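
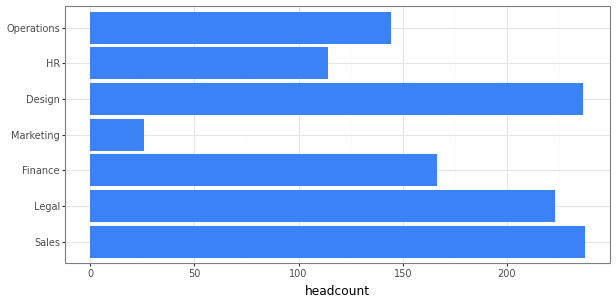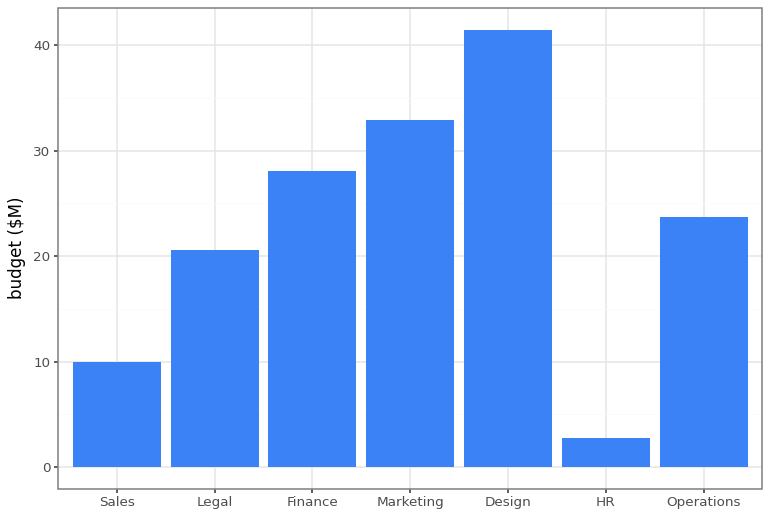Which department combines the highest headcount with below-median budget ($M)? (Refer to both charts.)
Chart 2 median budget ($M) ≈ 25; below-median departments: Sales, Legal, HR. Among those, Sales has the highest headcount (≈ 250).

Sales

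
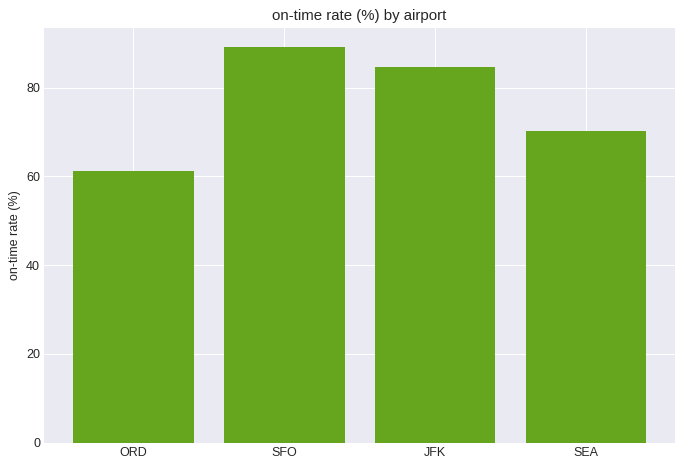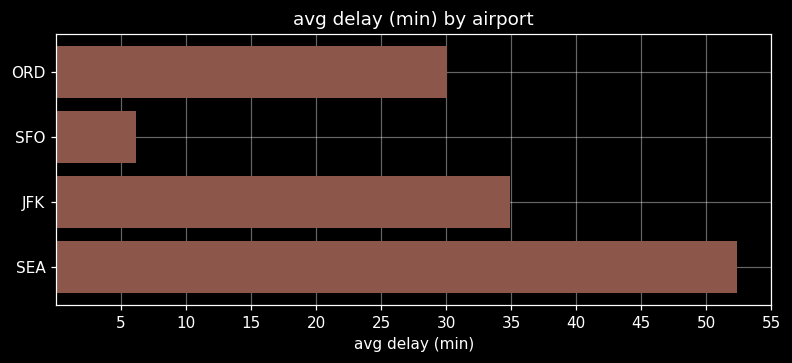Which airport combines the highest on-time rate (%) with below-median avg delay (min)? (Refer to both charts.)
Chart 2 median avg delay (min) ≈ 30; below-median airports: ORD, SFO. Among those, SFO has the highest on-time rate (%) (≈ 90).

SFO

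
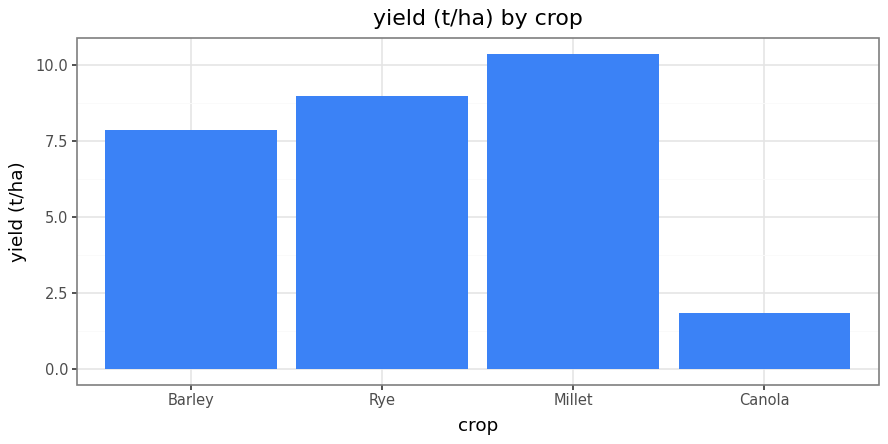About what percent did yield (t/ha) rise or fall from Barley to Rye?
Barley ≈ 8, Rye ≈ 9; (9 − 8) / 8 ≈ +12.5%.

≈ +12.5%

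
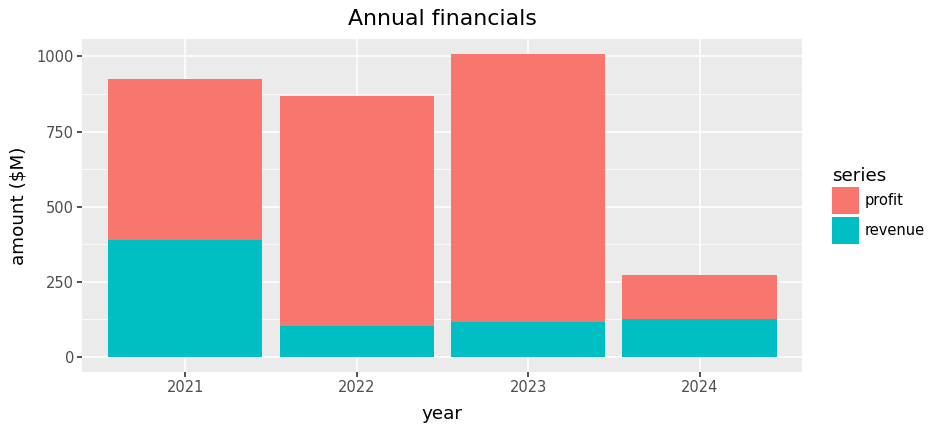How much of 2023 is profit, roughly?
≈ 900

profit top ≈ 1000, bottom ≈ 100; segment ≈ 900.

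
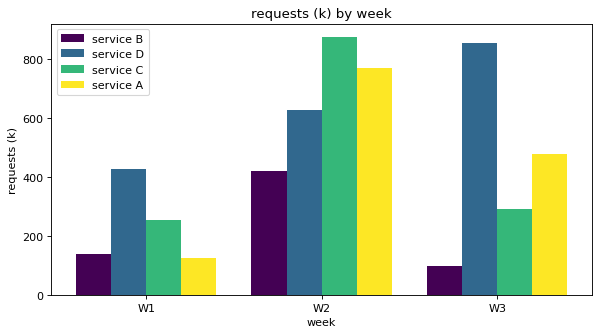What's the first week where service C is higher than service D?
W2

W1: service C ≈ 300 vs service D ≈ 400 (not yet); W2: service C ≈ 900 vs service D ≈ 600 (first crossover).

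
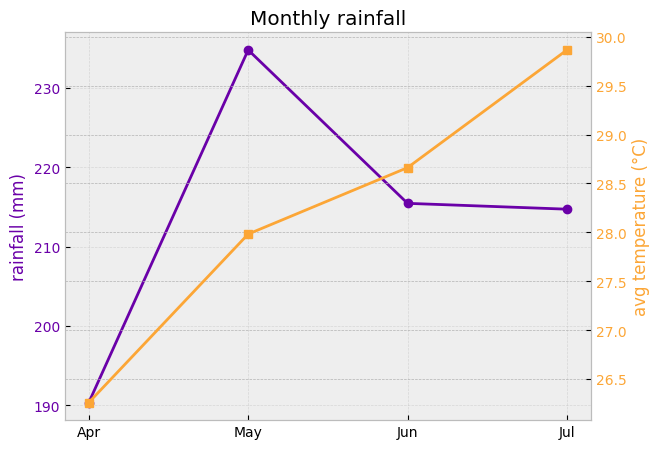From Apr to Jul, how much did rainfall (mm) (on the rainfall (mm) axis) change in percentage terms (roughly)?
Apr ≈ 190, Jul ≈ 215; (215 − 190) / 190 ≈ +13.2%.

≈ +13.2%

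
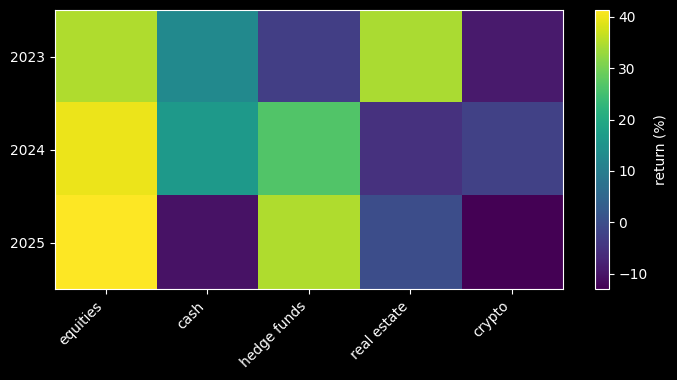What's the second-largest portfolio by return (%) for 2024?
hedge funds

Top 3 for 2024: equities ≈ 40, hedge funds ≈ 25, cash ≈ 15.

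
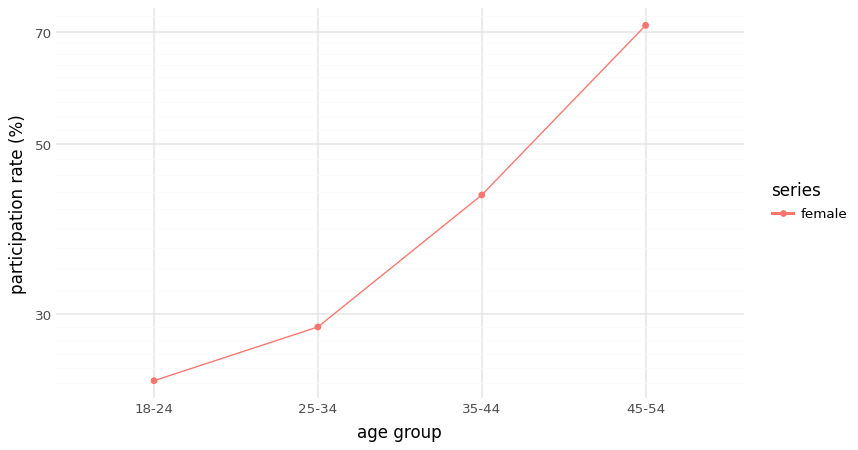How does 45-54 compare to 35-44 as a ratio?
≈ 1.56×

45-54 ≈ 70, 35-44 ≈ 45; 70/45 ≈ 1.56.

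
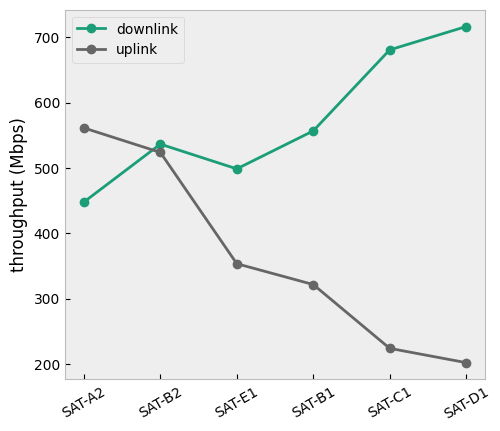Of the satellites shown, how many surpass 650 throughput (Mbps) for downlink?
Above 650: SAT-C1, SAT-D1.

2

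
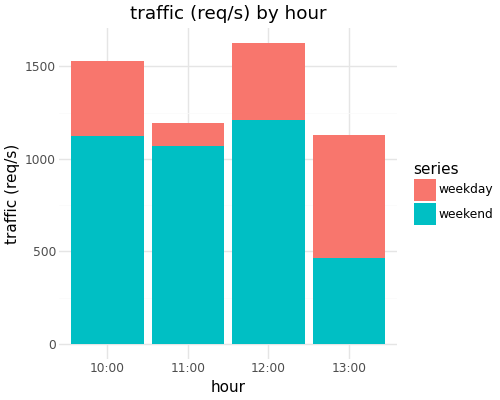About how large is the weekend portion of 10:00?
≈ 1200

weekend top ≈ 1200, bottom ≈ 0; segment ≈ 1200.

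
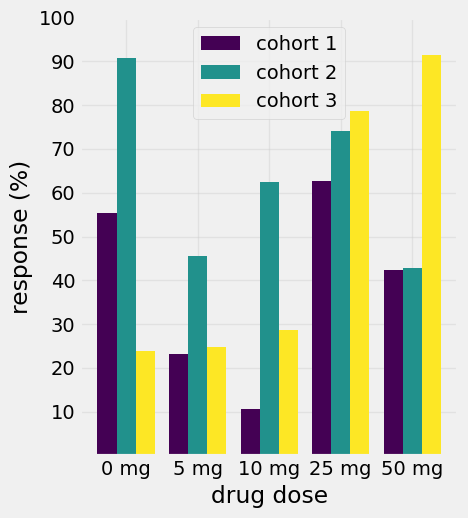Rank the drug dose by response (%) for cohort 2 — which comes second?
Top 3 for cohort 2: 0 mg ≈ 90, 25 mg ≈ 70, 10 mg ≈ 60.

25 mg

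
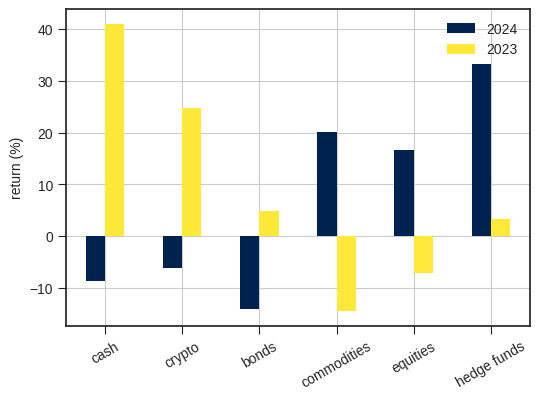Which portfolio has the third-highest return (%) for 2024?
equities

Top 4 for 2024: hedge funds ≈ 35, commodities ≈ 20, equities ≈ 15, crypto ≈ -5.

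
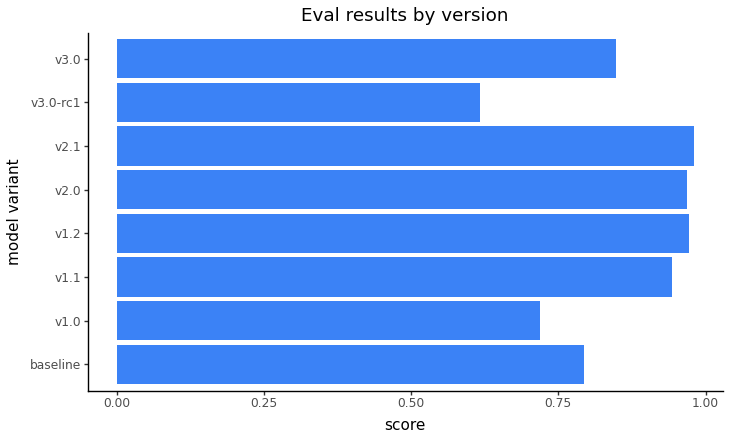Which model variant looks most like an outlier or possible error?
v3.0-rc1

v3.0-rc1 ≈ 0.6; the rest sit between ≈ 0.7 and ≈ 1.0.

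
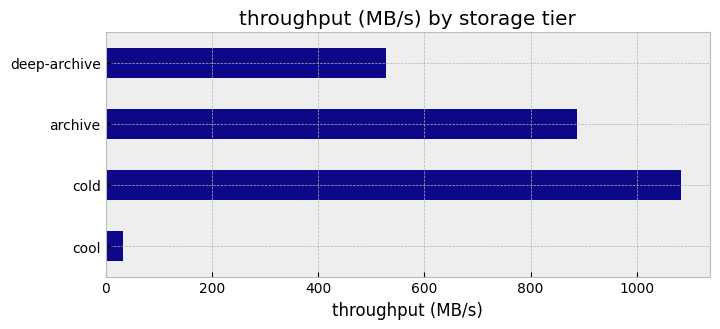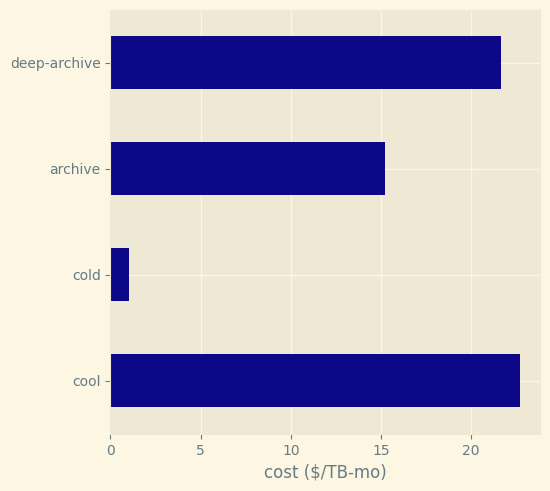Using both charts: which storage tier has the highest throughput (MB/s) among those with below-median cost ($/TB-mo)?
cold

Chart 2 median cost ($/TB-mo) ≈ 20; below-median storage tiers: cold, archive. Among those, cold has the highest throughput (MB/s) (≈ 1100).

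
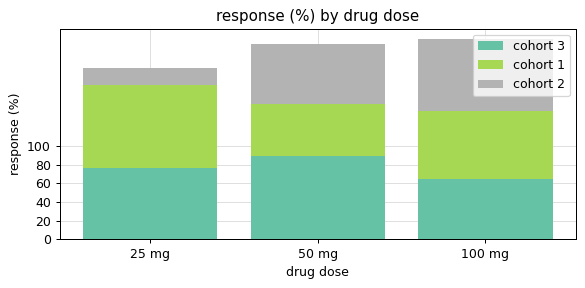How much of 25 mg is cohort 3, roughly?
cohort 3 top ≈ 80, bottom ≈ 0; segment ≈ 80.

≈ 80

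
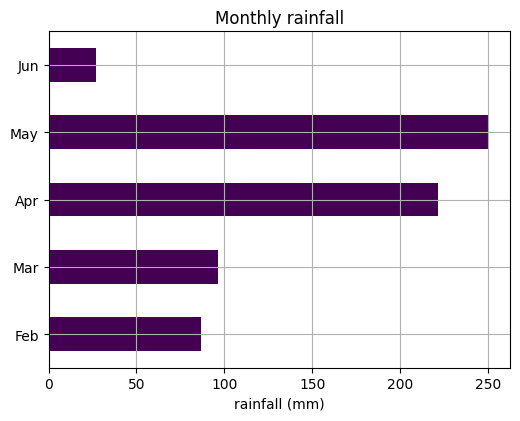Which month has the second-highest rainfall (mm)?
Top 3: May ≈ 250, Apr ≈ 225, Mar ≈ 100.

Apr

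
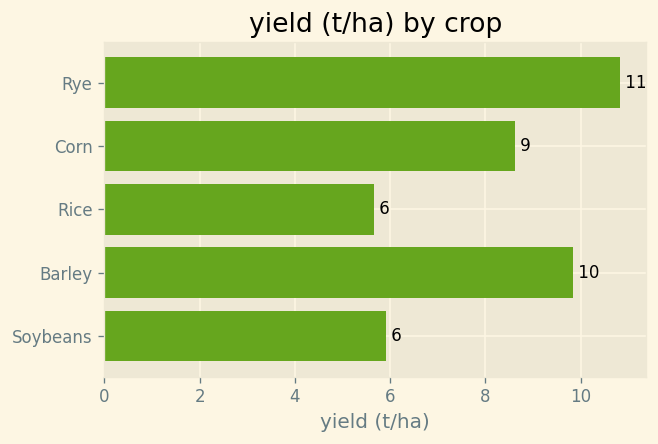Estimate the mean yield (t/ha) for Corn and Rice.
(9 + 6) / 2 ≈ 8.

≈ 8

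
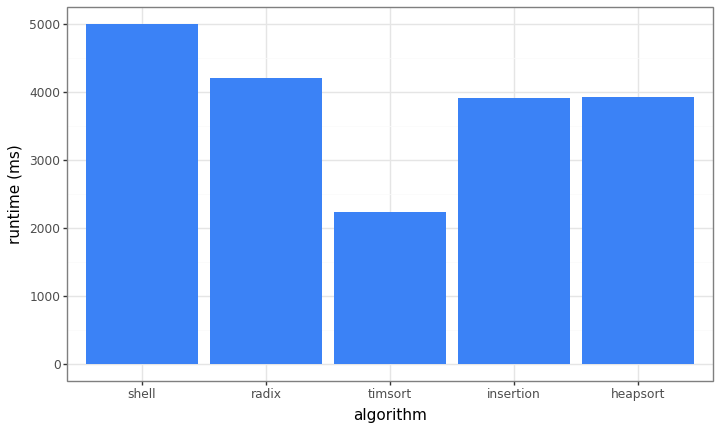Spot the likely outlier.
timsort ≈ 2000; the rest sit between ≈ 4000 and ≈ 5000.

timsort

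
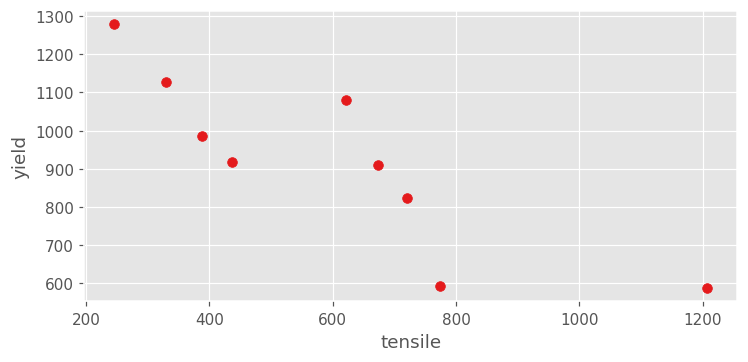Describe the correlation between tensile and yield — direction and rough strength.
negative, strong

Points are negatively correlated; strong (|r| ≈ 0.9).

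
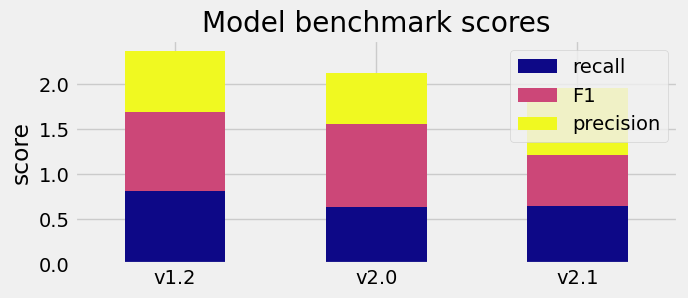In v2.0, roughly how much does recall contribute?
recall top ≈ 0.6, bottom ≈ 0.0; segment ≈ 0.6.

≈ 0.6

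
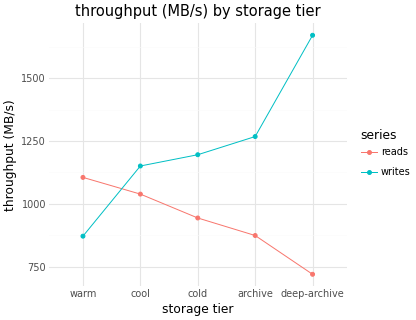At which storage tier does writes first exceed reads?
warm: writes ≈ 900 vs reads ≈ 1100 (not yet); cool: writes ≈ 1200 vs reads ≈ 1000 (first crossover).

cool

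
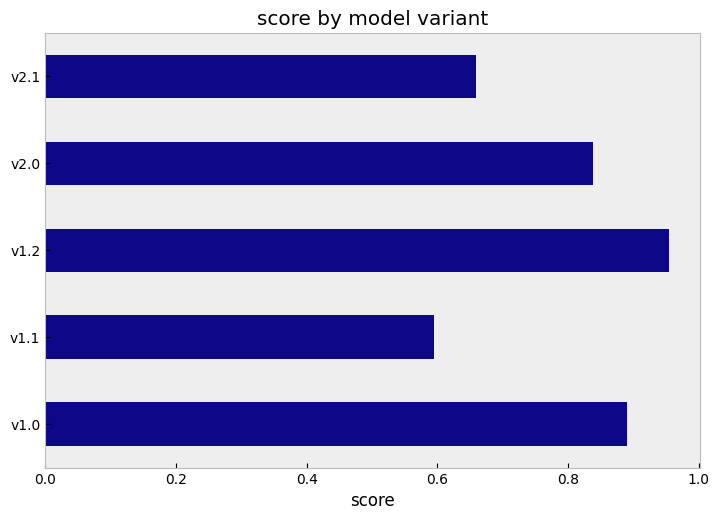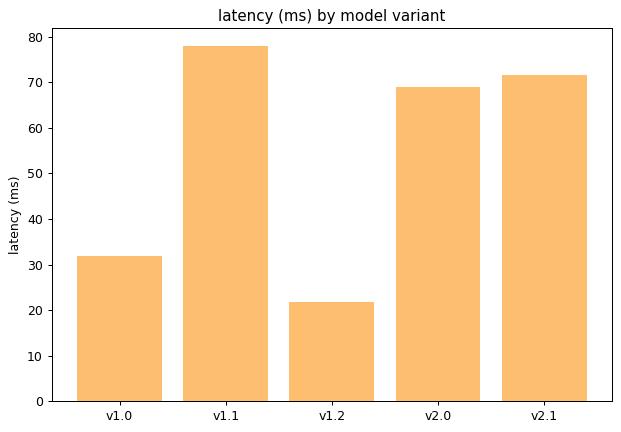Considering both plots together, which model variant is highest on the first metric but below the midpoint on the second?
Chart 2 median latency (ms) ≈ 70; below-median model variants: v1.0, v1.2. Among those, v1.2 has the highest score (≈ 1).

v1.2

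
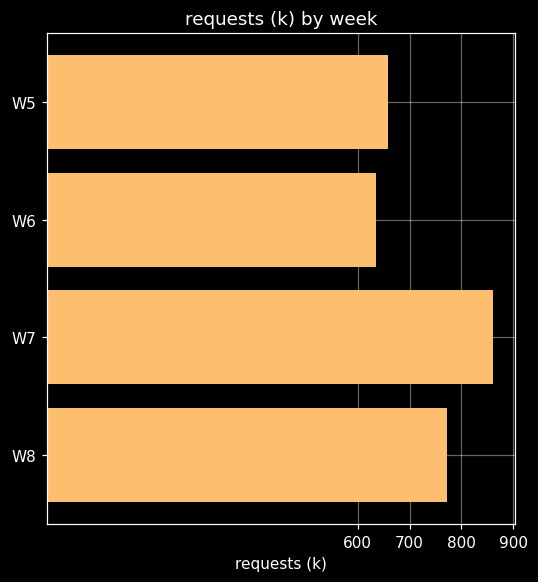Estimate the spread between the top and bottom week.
Max W7 ≈ 900, min W6 ≈ 600; range ≈ 300.

≈ 300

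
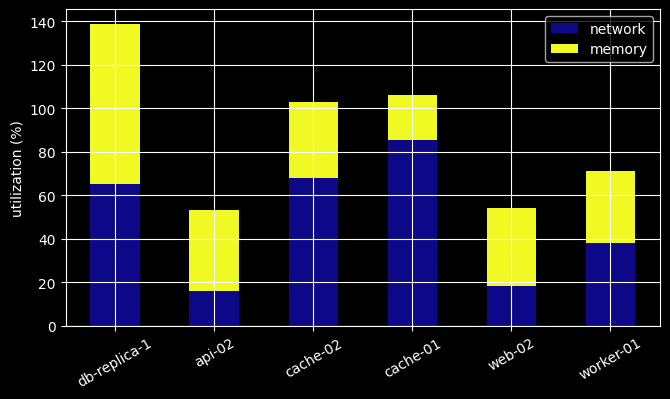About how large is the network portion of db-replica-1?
≈ 60

network top ≈ 60, bottom ≈ 0; segment ≈ 60.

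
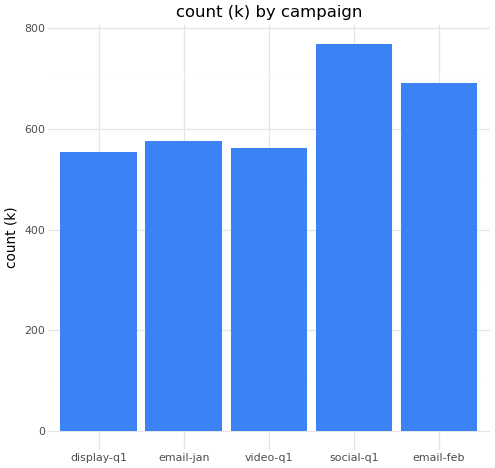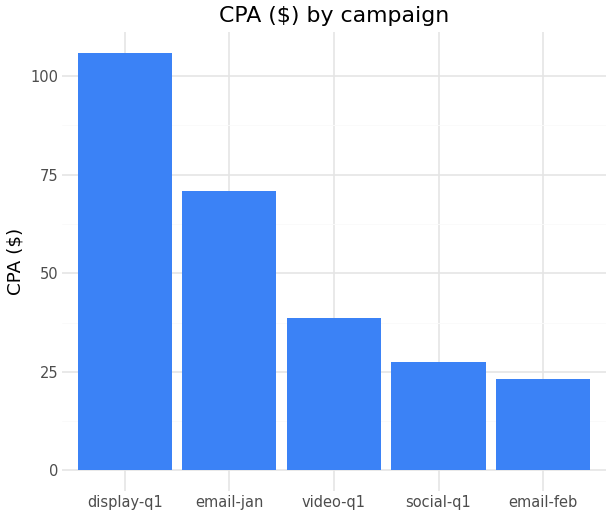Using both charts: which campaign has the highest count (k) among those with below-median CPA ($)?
social-q1

Chart 2 median CPA ($) ≈ 40; below-median campaigns: social-q1, email-feb. Among those, social-q1 has the highest count (k) (≈ 800).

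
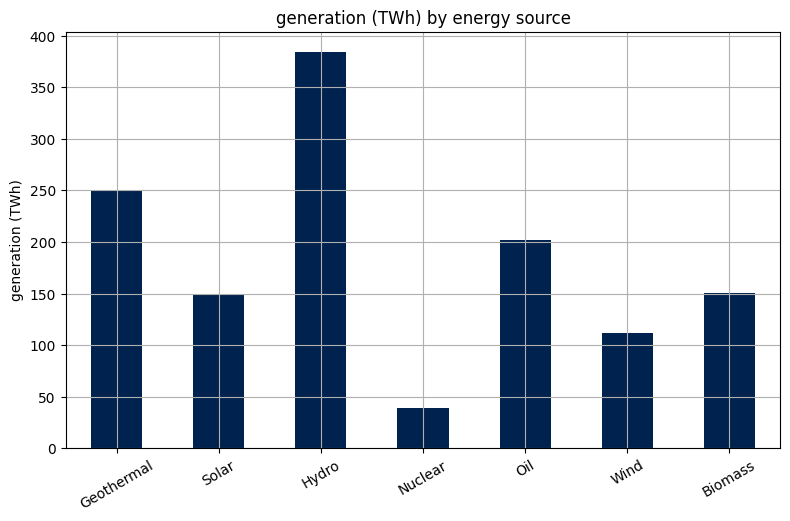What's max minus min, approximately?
Max Hydro ≈ 400, min Nuclear ≈ 50; range ≈ 350.

≈ 350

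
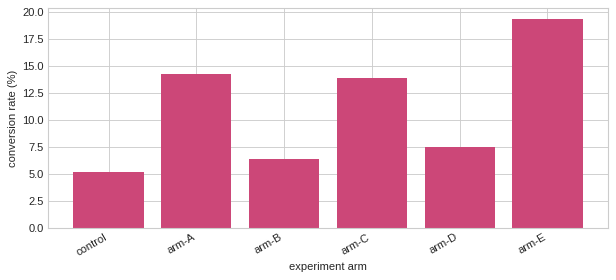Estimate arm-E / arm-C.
arm-E ≈ 20, arm-C ≈ 14; 20/14 ≈ 1.43.

≈ 1.43×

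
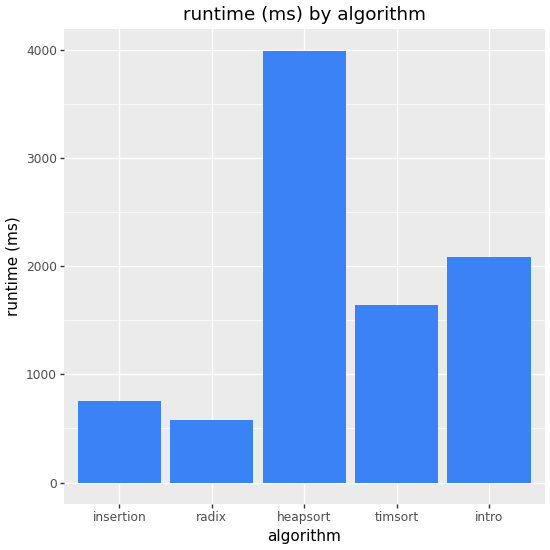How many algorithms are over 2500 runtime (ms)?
1

Above 2500: heapsort.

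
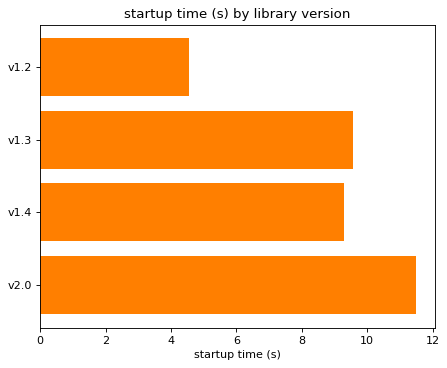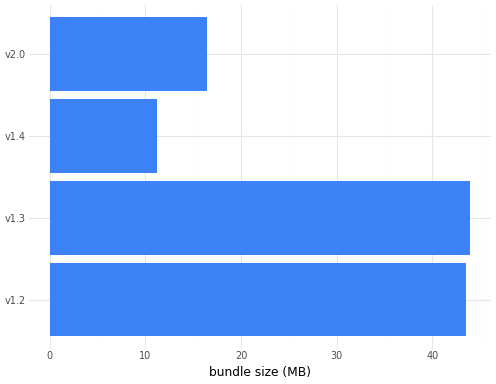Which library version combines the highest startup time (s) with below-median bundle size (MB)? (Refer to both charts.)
v2.0

Chart 2 median bundle size (MB) ≈ 30; below-median library versions: v1.4, v2.0. Among those, v2.0 has the highest startup time (s) (≈ 12).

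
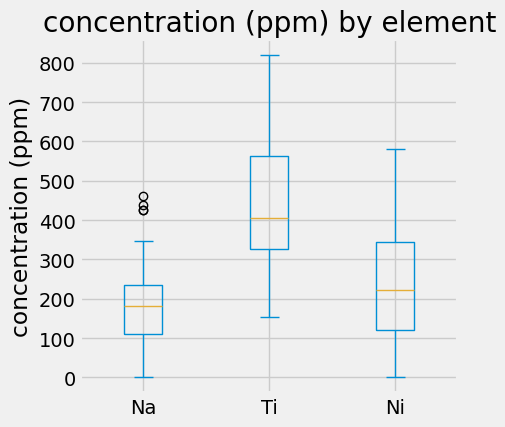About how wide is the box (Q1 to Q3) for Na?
Q3 ≈ 225, Q1 ≈ 100; IQR ≈ 125.

≈ 125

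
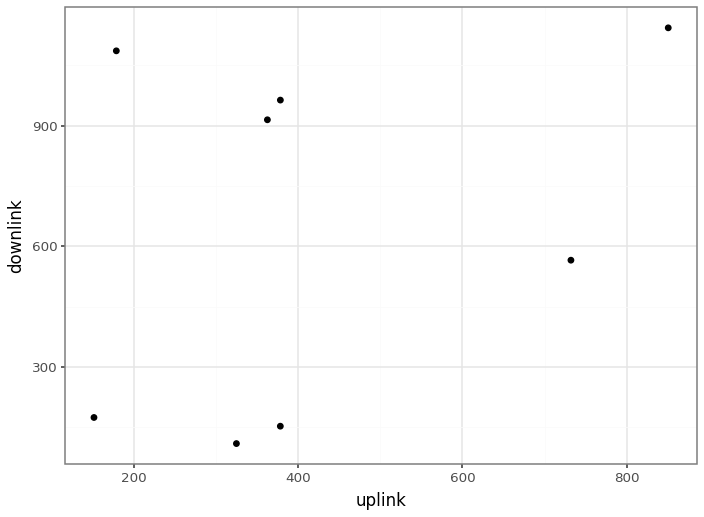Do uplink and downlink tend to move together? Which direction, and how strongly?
positive, weak

Points are positively correlated; weak (|r| ≈ 0.3).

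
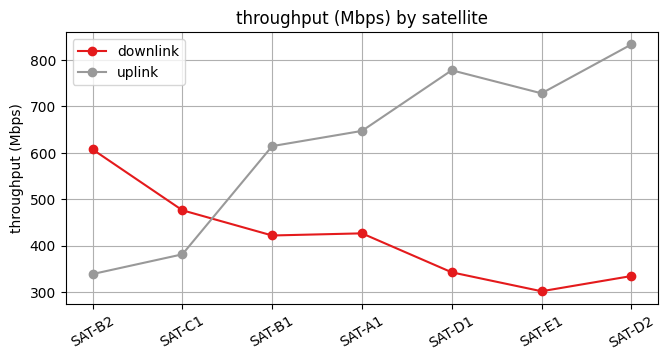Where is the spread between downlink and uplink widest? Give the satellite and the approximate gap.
SAT-D2, ≈ 500 Mbps

SAT-D2: downlink ≈ 350, uplink ≈ 850 → gap ≈ 500. Next-largest (SAT-D1) is only ≈ 450.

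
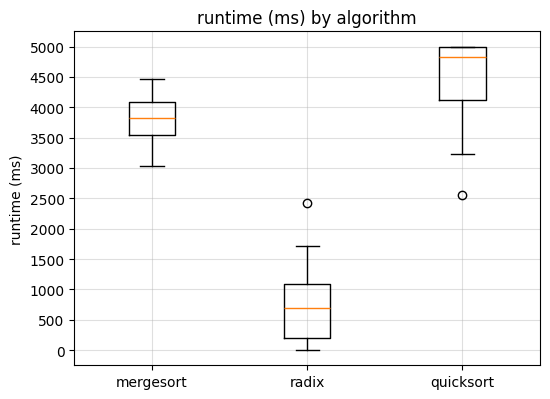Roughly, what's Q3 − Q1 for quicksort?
Q3 ≈ 5000, Q1 ≈ 4000; IQR ≈ 1000.

≈ 1000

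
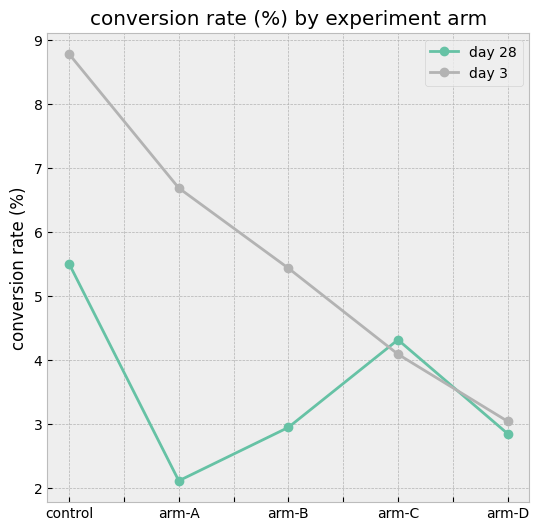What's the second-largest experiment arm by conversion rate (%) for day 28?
Top 3 for day 28: control ≈ 5, arm-C ≈ 4, arm-B ≈ 3.

arm-C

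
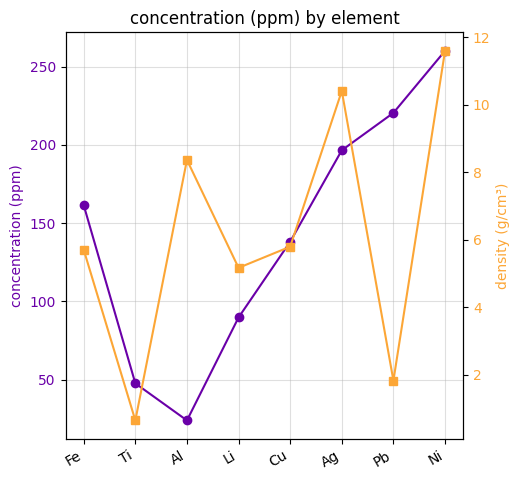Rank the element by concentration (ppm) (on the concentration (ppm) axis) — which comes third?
Top 4 (on the concentration (ppm) axis): Ni ≈ 260, Pb ≈ 220, Ag ≈ 200, Fe ≈ 160.

Ag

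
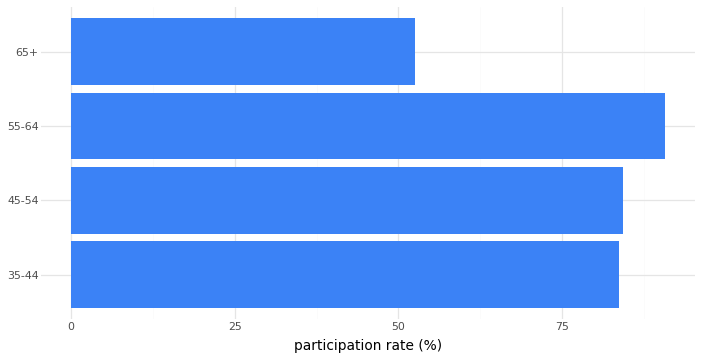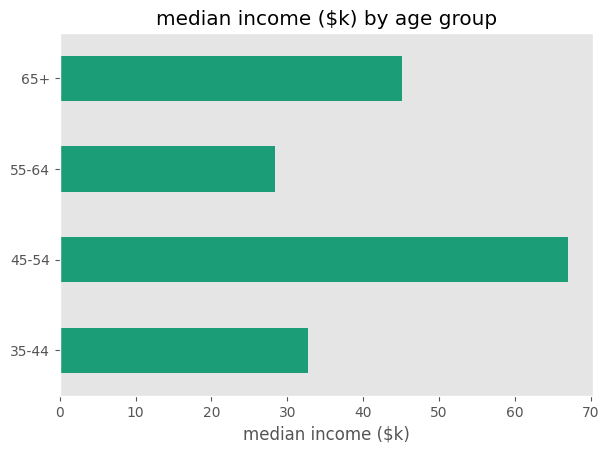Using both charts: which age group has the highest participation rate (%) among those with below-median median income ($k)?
Chart 2 median median income ($k) ≈ 40; below-median age groups: 35-44, 55-64. Among those, 55-64 has the highest participation rate (%) (≈ 90).

55-64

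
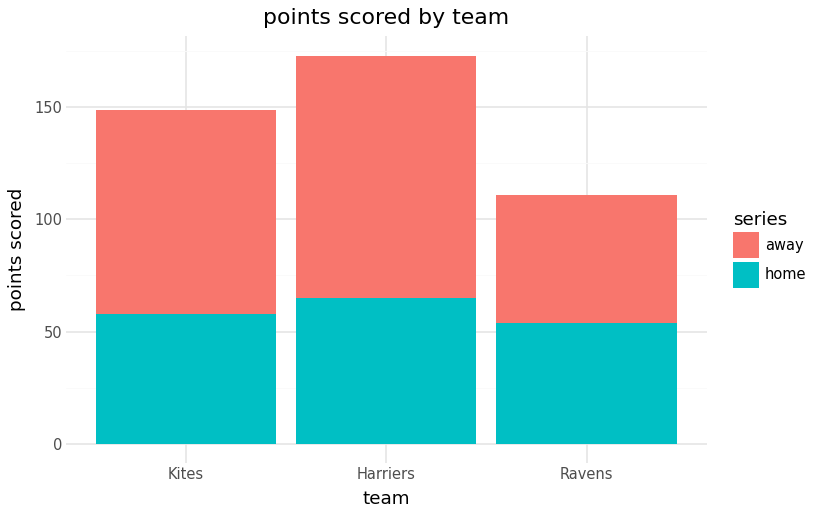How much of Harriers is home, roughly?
≈ 60

home top ≈ 60, bottom ≈ 0; segment ≈ 60.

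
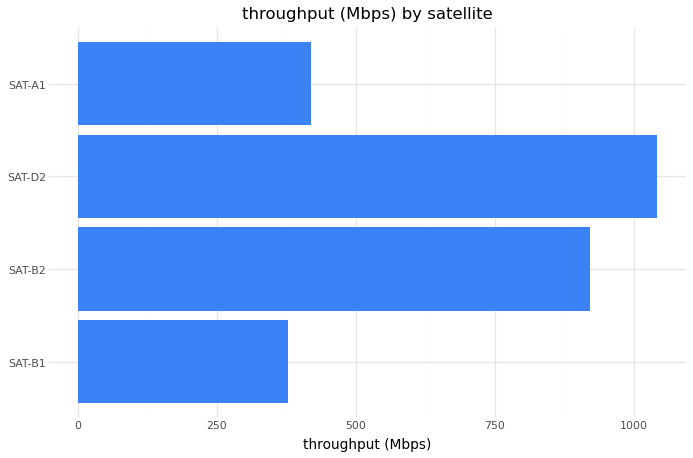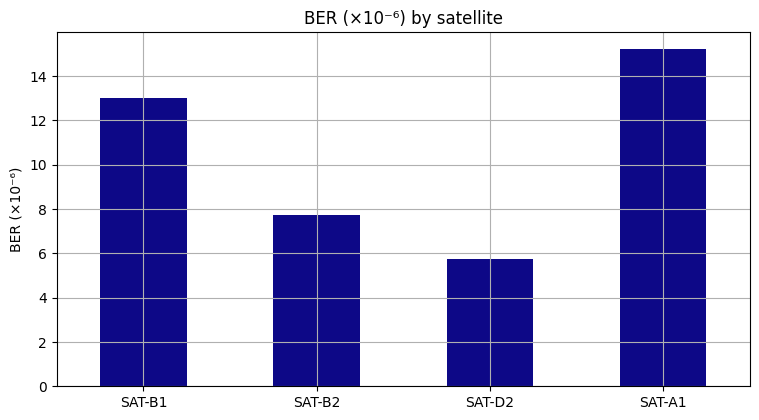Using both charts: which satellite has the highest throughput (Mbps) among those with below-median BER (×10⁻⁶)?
Chart 2 median BER (×10⁻⁶) ≈ 10; below-median satellites: SAT-B2, SAT-D2. Among those, SAT-D2 has the highest throughput (Mbps) (≈ 1000).

SAT-D2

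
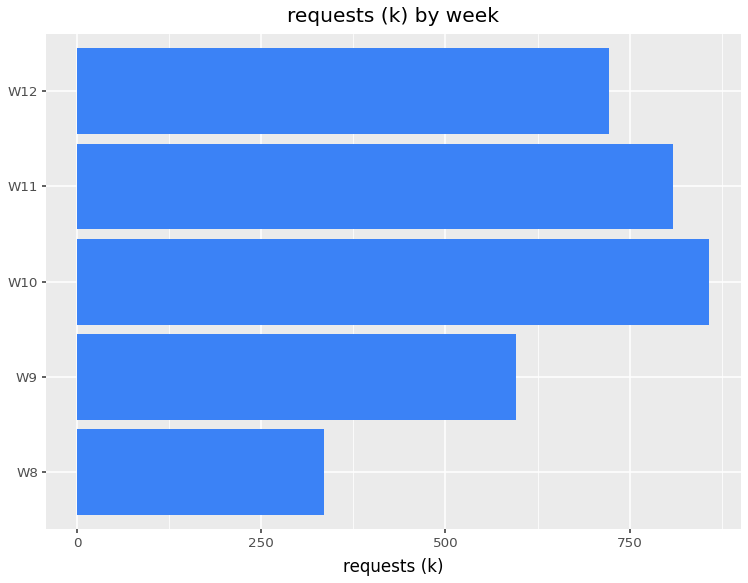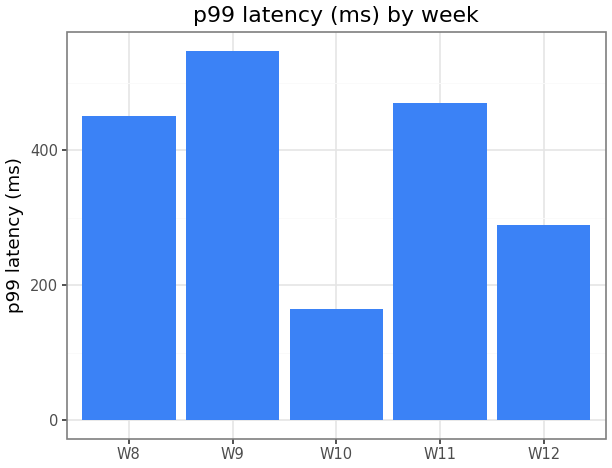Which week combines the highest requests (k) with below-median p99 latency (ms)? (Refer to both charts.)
Chart 2 median p99 latency (ms) ≈ 500; below-median weeks: W10, W12. Among those, W10 has the highest requests (k) (≈ 900).

W10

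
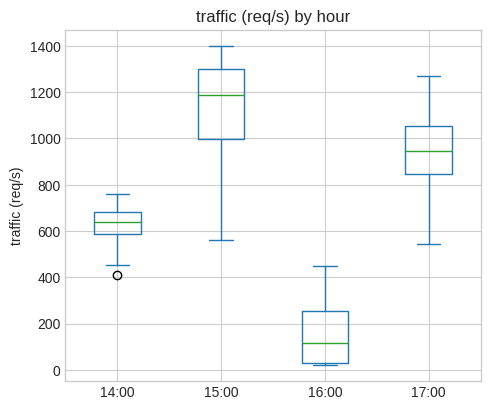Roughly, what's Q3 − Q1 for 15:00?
Q3 ≈ 1300, Q1 ≈ 1000; IQR ≈ 300.

≈ 300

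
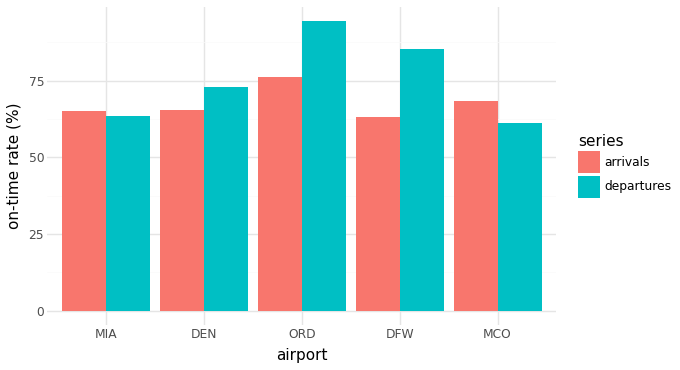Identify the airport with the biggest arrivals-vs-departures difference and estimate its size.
DFW, ≈ 30 %

DFW: arrivals ≈ 60, departures ≈ 90 → gap ≈ 30. Next-largest (ORD) is only ≈ 10.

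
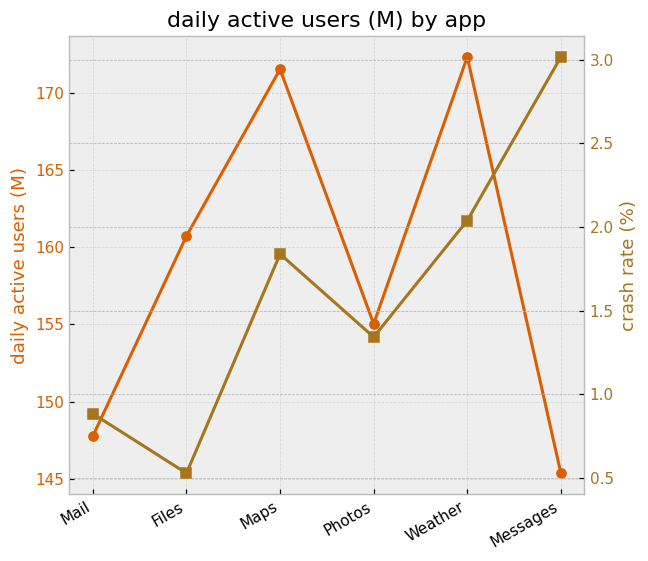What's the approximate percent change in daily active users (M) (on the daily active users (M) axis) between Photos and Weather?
≈ +9.7%

Photos ≈ 155, Weather ≈ 170; (170 − 155) / 155 ≈ +9.7%.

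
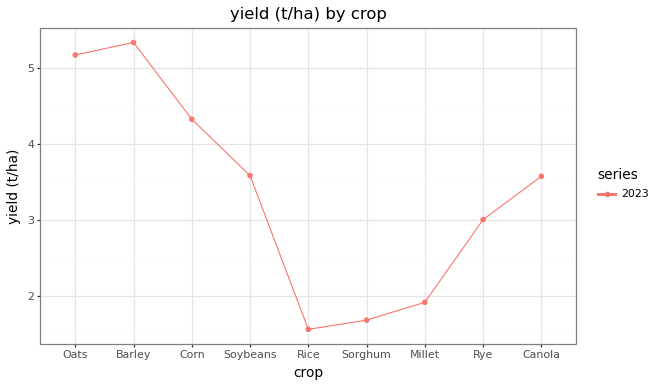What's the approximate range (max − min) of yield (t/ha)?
Max Barley ≈ 5.5, min Rice ≈ 1.5; range ≈ 4.0.

≈ 4.0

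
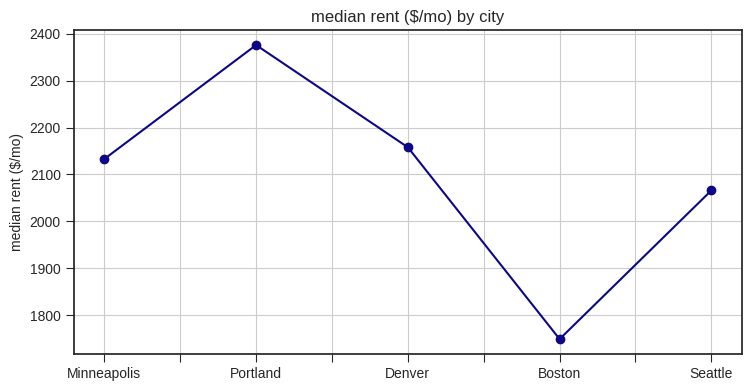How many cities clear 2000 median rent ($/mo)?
4

Above 2000: Minneapolis, Portland, Denver, Seattle.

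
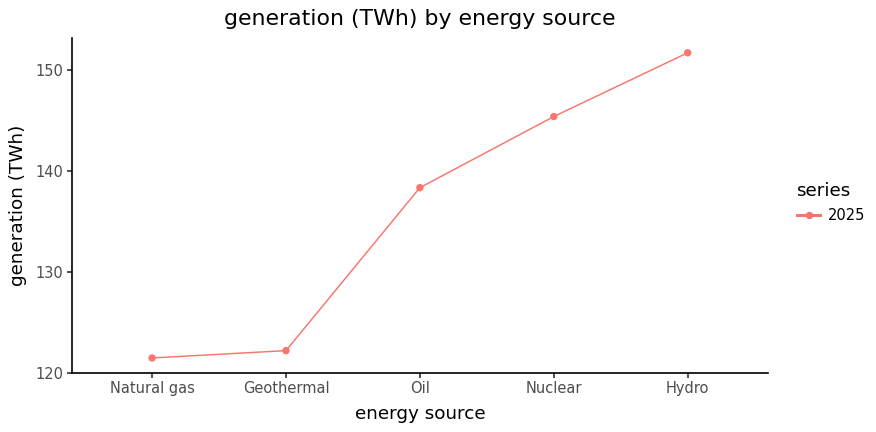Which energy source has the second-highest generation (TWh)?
Nuclear

Top 3: Hydro ≈ 150, Nuclear ≈ 145, Oil ≈ 140.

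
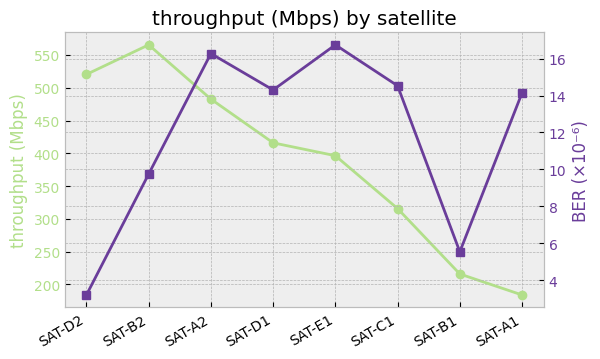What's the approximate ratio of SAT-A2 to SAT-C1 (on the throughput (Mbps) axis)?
≈ 1.67×

SAT-A2 ≈ 500, SAT-C1 ≈ 300; 500/300 ≈ 1.67.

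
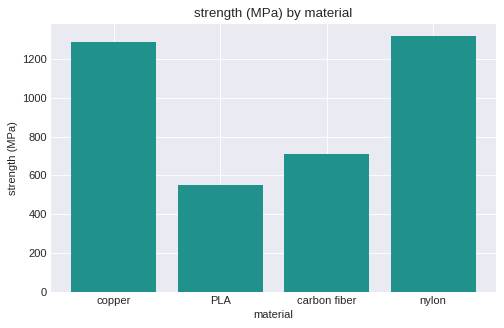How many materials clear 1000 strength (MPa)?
2

Above 1000: copper, nylon.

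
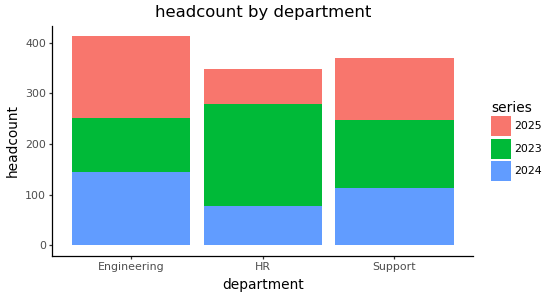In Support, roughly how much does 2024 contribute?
2024 top ≈ 100, bottom ≈ 0; segment ≈ 100.

≈ 100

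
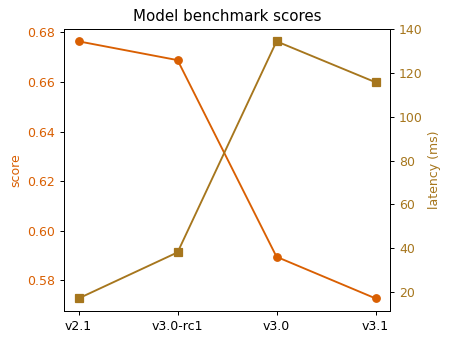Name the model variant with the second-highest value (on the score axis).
v3.0-rc1

Top 3 (on the score axis): v2.1 ≈ 0.68, v3.0-rc1 ≈ 0.67, v3.0 ≈ 0.59.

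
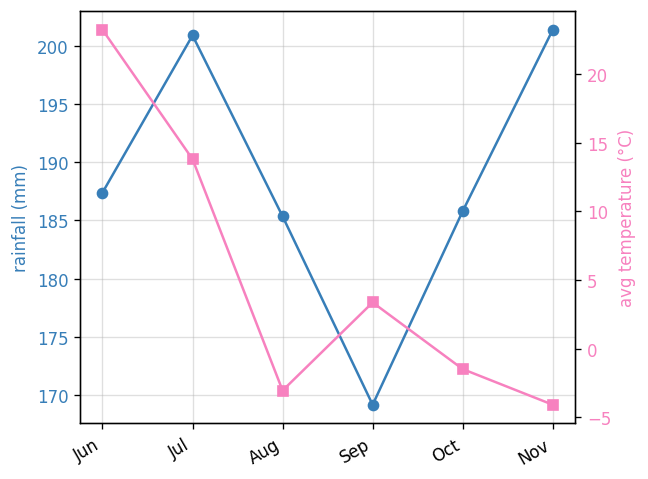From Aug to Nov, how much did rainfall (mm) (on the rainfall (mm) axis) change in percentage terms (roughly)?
Aug ≈ 185, Nov ≈ 200; (200 − 185) / 185 ≈ +8.1%.

≈ +8.1%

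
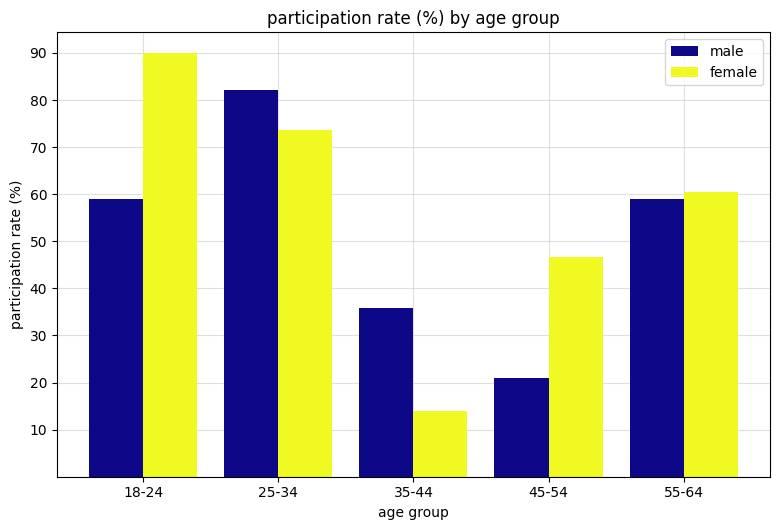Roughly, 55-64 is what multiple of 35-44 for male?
≈ 1.5×

55-64 ≈ 60, 35-44 ≈ 40; 60/40 ≈ 1.5.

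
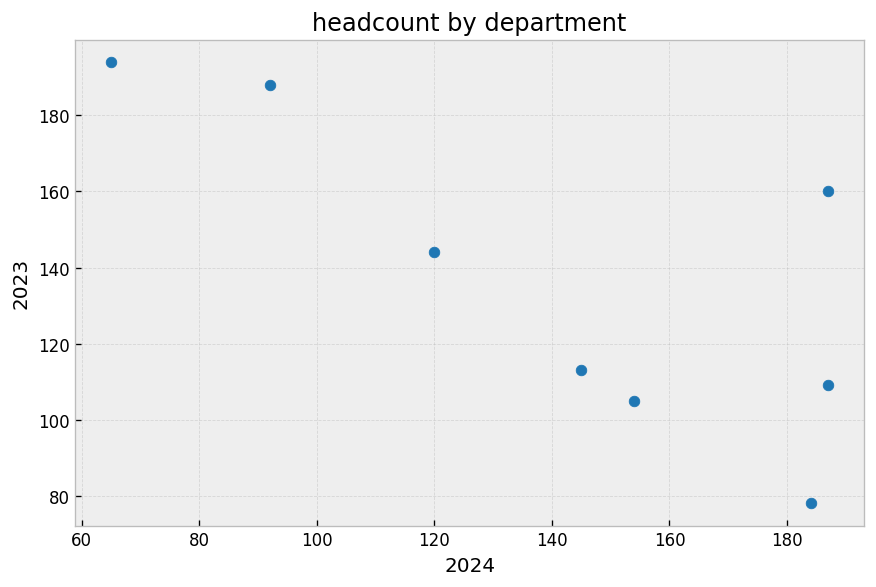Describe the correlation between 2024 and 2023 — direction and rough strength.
negative, strong

Points are negatively correlated; strong (|r| ≈ 0.8).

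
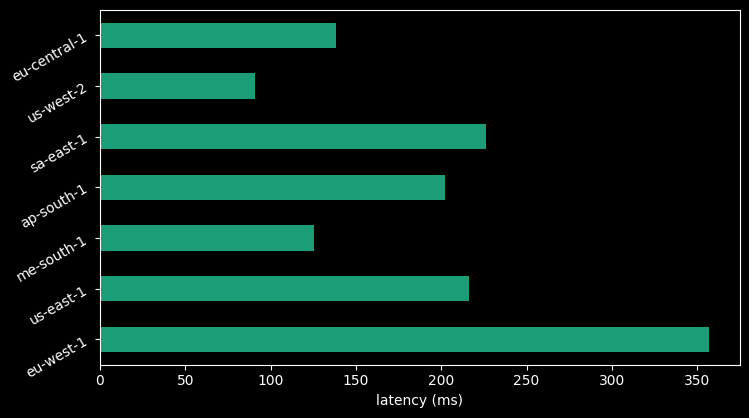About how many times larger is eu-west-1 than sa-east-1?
≈ 1.4×

eu-west-1 ≈ 350, sa-east-1 ≈ 250; 350/250 ≈ 1.4.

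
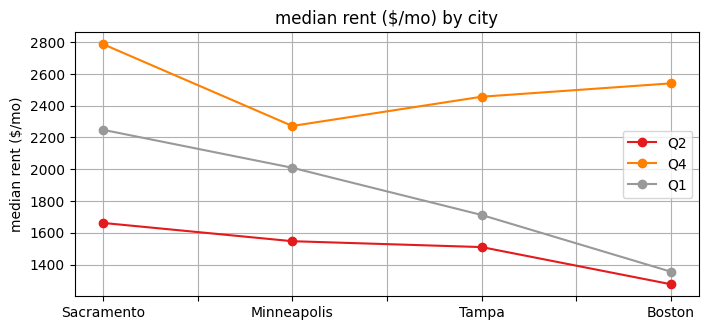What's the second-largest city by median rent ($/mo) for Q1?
Top 3 for Q1: Sacramento ≈ 2200, Minneapolis ≈ 2000, Tampa ≈ 1800.

Minneapolis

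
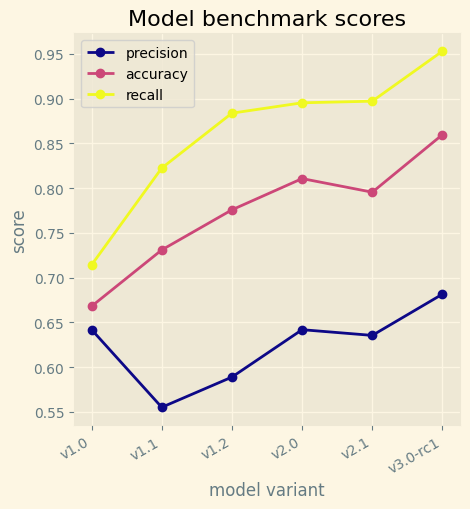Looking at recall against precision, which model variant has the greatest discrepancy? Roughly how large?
v1.2: recall ≈ 0.90, precision ≈ 0.60 → gap ≈ 0.30. Next-largest (v3.0-rc1) is only ≈ 0.25.

v1.2, ≈ 0.30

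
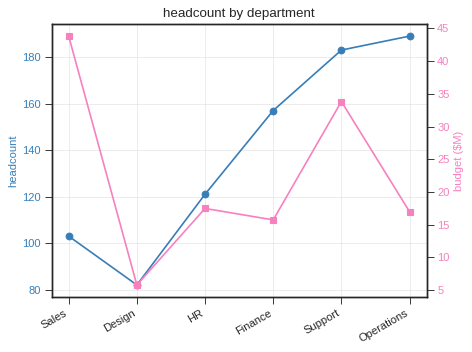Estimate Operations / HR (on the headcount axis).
Operations ≈ 190, HR ≈ 120; 190/120 ≈ 1.58.

≈ 1.58×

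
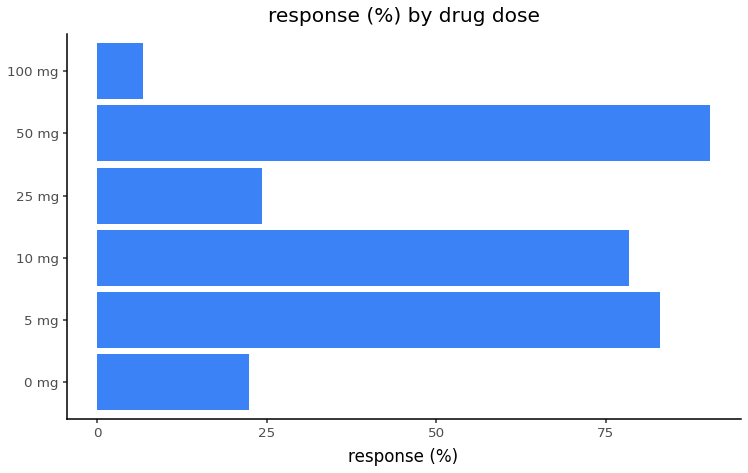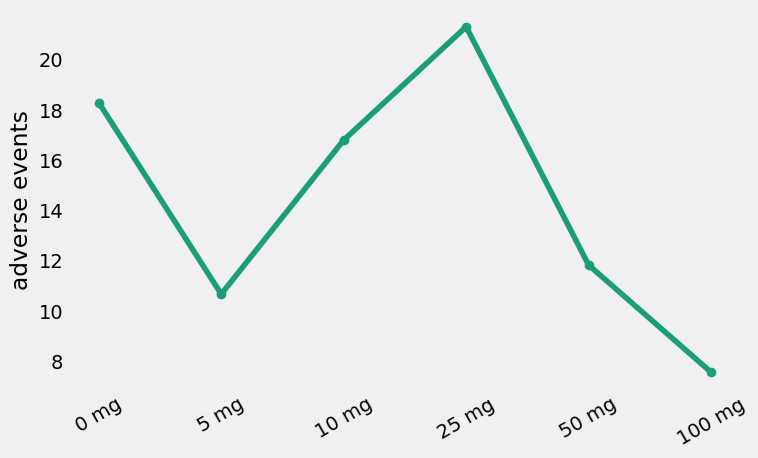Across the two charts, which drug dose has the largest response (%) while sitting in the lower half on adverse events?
50 mg

Chart 2 median adverse events ≈ 14; below-median drug doses: 5 mg, 50 mg, 100 mg. Among those, 50 mg has the highest response (%) (≈ 90).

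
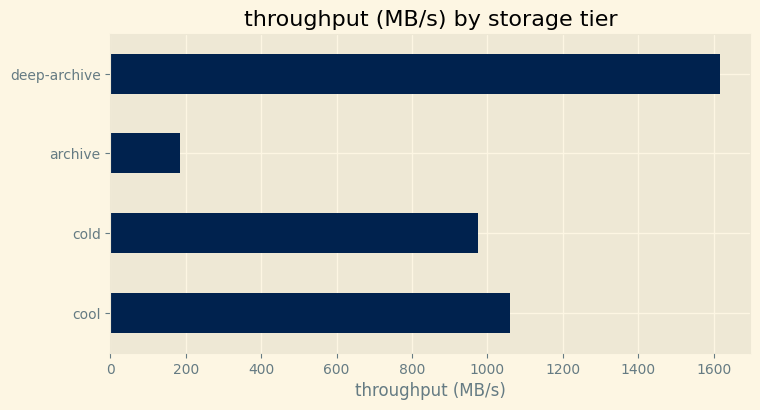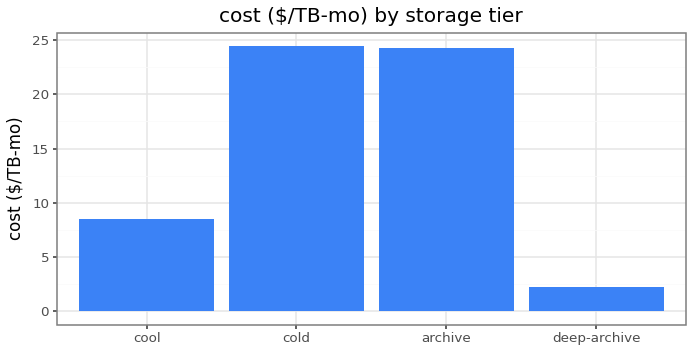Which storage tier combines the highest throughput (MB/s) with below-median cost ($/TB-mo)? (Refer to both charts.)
deep-archive

Chart 2 median cost ($/TB-mo) ≈ 15; below-median storage tiers: cool, deep-archive. Among those, deep-archive has the highest throughput (MB/s) (≈ 1600).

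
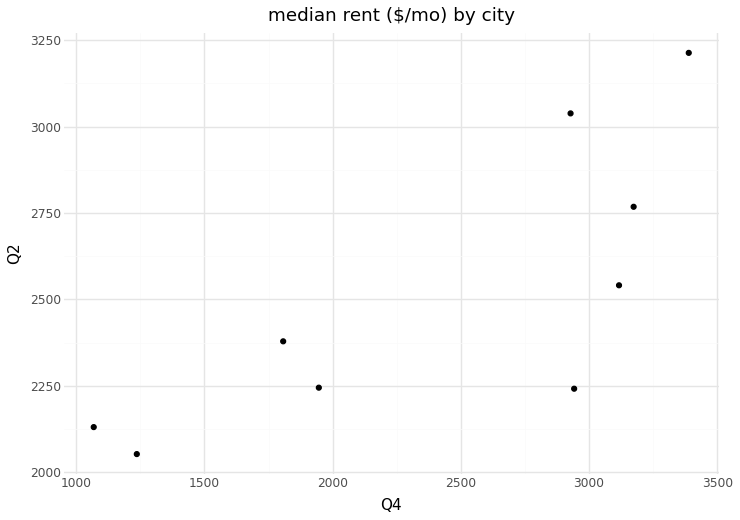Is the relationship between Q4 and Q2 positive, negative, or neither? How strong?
Points are positively correlated; strong (|r| ≈ 0.8).

positive, strong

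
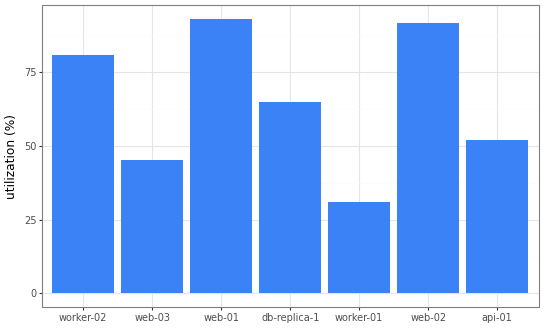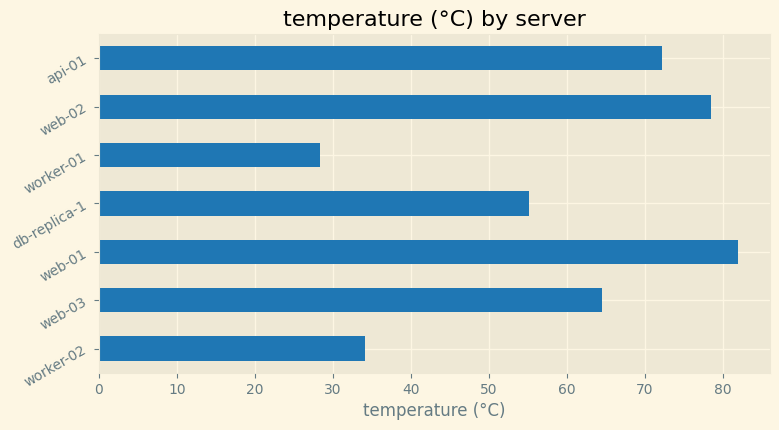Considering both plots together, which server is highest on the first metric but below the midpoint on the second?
worker-02

Chart 2 median temperature (°C) ≈ 60; below-median servers: worker-02, db-replica-1, worker-01. Among those, worker-02 has the highest utilization (%) (≈ 80).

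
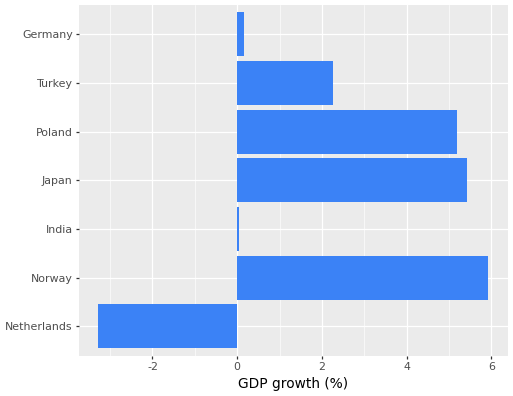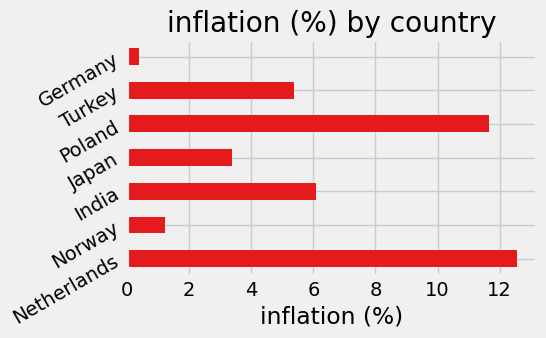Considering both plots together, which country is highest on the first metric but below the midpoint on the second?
Norway

Chart 2 median inflation (%) ≈ 6; below-median countries: Norway, Japan, Germany. Among those, Norway has the highest GDP growth (%) (≈ 6).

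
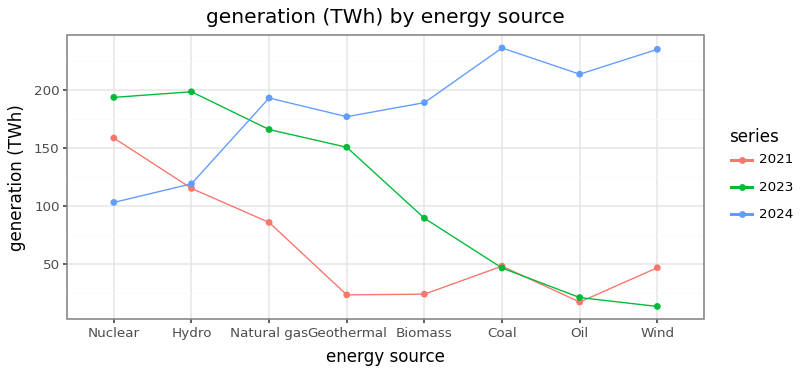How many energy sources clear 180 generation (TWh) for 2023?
Above 180: Nuclear, Hydro.

2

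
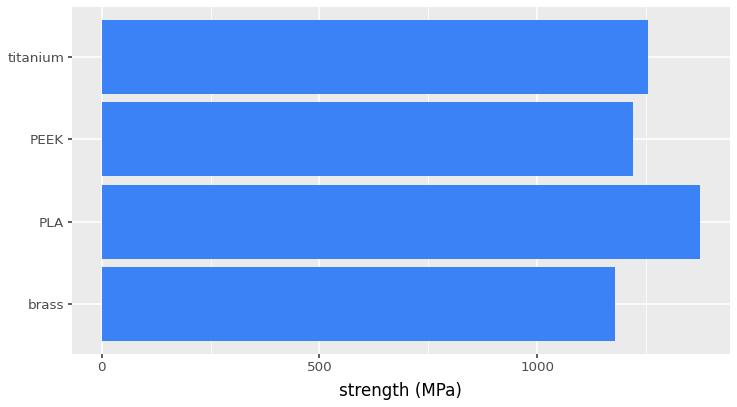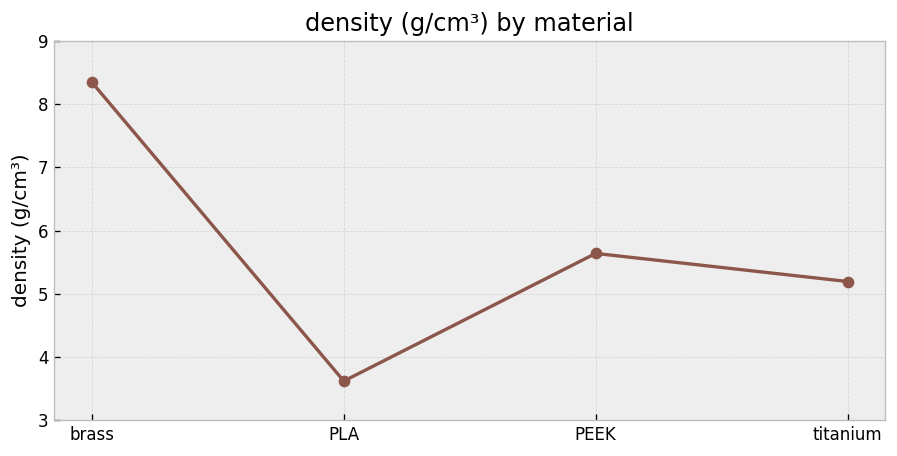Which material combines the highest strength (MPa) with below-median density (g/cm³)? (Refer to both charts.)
PLA

Chart 2 median density (g/cm³) ≈ 5; below-median materials: PLA, titanium. Among those, PLA has the highest strength (MPa) (≈ 1400).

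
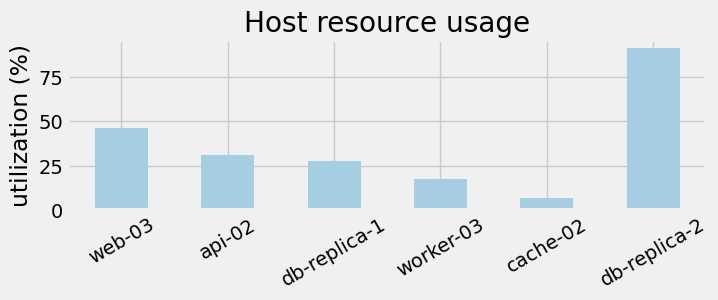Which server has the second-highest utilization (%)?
web-03

Top 3: db-replica-2 ≈ 90, web-03 ≈ 50, api-02 ≈ 30.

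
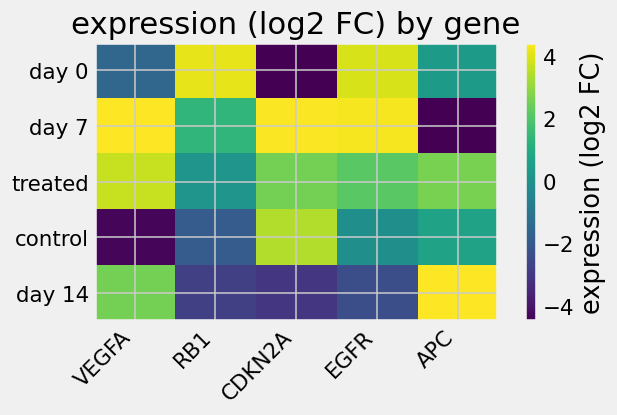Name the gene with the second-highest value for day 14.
Top 3 for day 14: APC ≈ 4, VEGFA ≈ 3, EGFR ≈ -2.

VEGFA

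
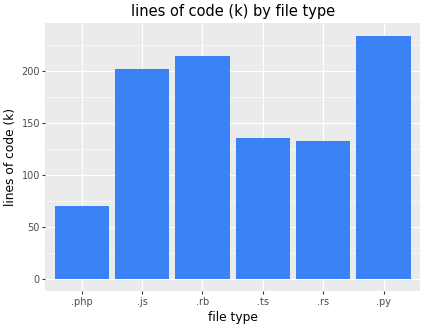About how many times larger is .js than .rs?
.js ≈ 200, .rs ≈ 140; 200/140 ≈ 1.43.

≈ 1.43×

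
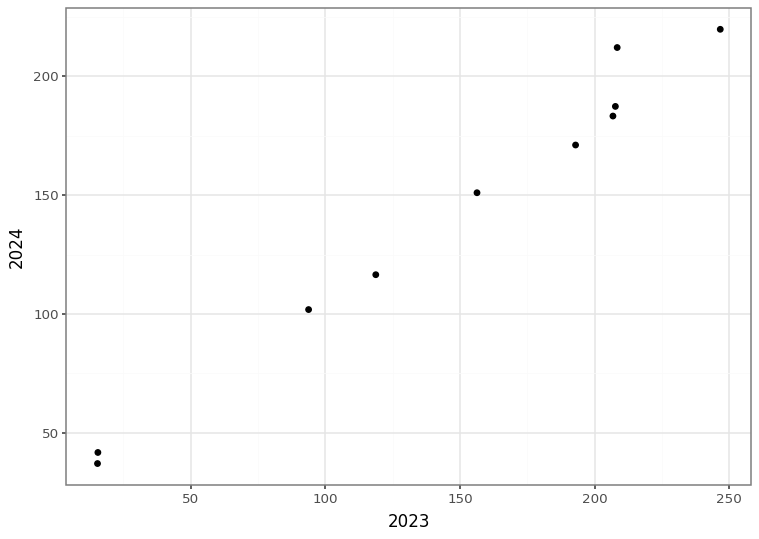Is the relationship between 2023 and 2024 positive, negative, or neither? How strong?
Points are positively correlated; strong (|r| ≈ 1.0).

positive, strong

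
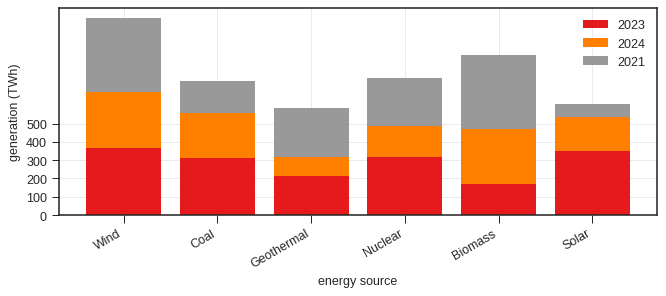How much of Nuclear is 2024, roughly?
≈ 200

2024 top ≈ 500, bottom ≈ 300; segment ≈ 200.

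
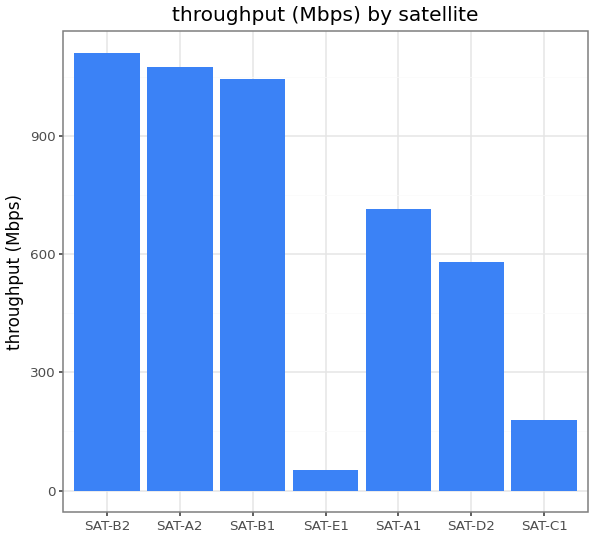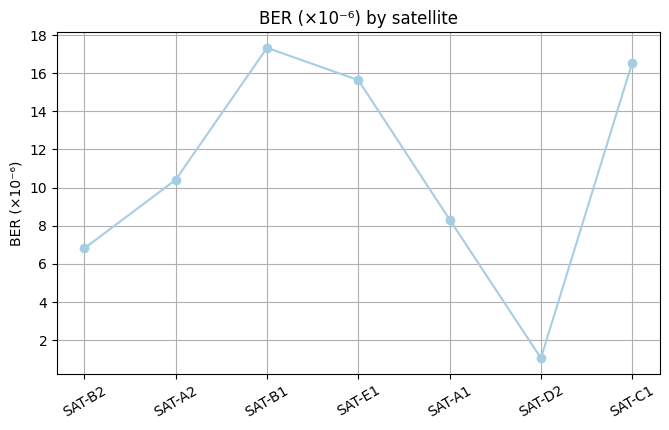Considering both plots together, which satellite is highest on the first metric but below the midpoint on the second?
Chart 2 median BER (×10⁻⁶) ≈ 10; below-median satellites: SAT-B2, SAT-A1, SAT-D2. Among those, SAT-B2 has the highest throughput (Mbps) (≈ 1200).

SAT-B2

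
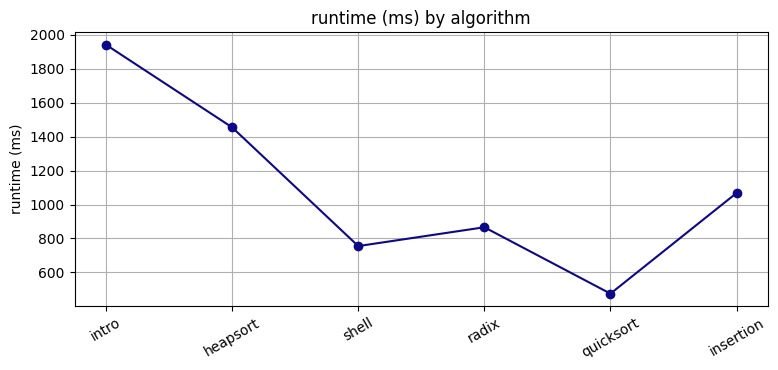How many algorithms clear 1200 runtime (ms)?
Above 1200: intro, heapsort.

2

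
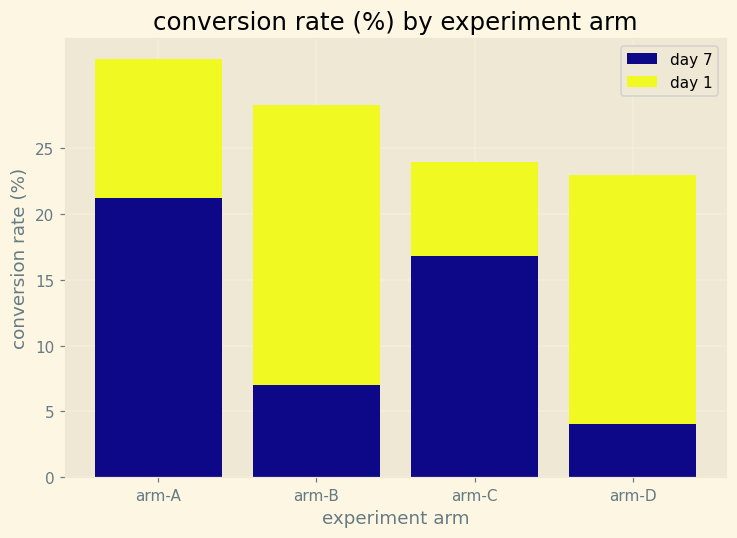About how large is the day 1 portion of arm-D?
≈ 20

day 1 top ≈ 25, bottom ≈ 5; segment ≈ 20.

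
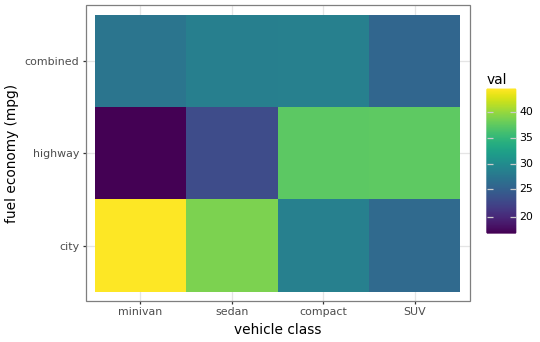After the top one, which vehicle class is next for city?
sedan

Top 3 for city: minivan ≈ 45, sedan ≈ 40, compact ≈ 30.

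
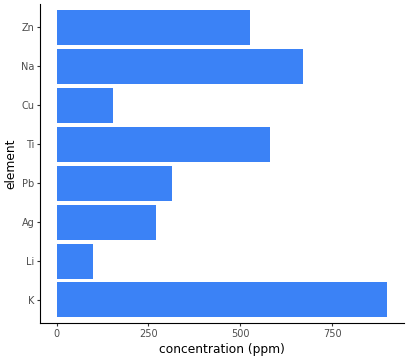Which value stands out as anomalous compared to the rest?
K ≈ 900; the rest sit between ≈ 100 and ≈ 700.

K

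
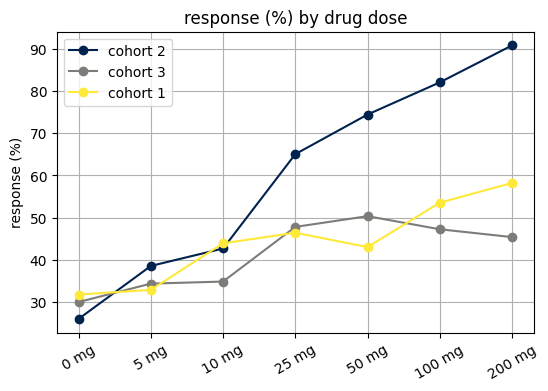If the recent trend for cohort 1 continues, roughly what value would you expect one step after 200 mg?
≈ 70

Last three: 40, 50, 60 → slope ≈ 10/step → next ≈ 70.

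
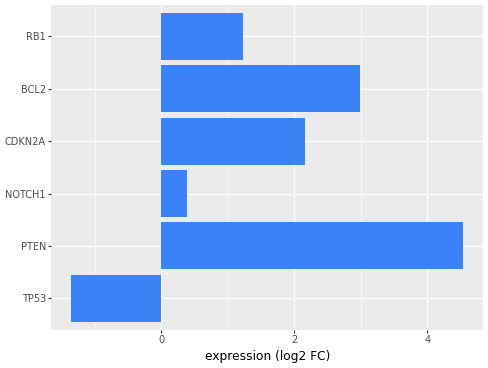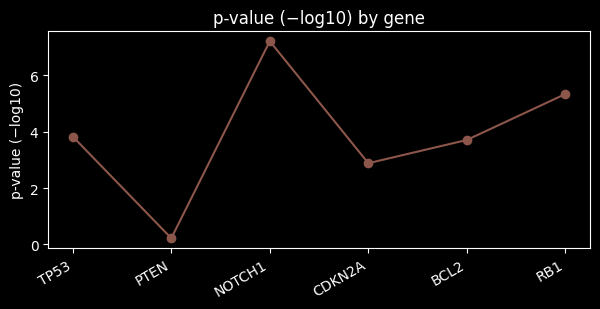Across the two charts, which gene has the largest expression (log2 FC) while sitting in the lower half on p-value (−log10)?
PTEN

Chart 2 median p-value (−log10) ≈ 4; below-median genes: PTEN, CDKN2A, BCL2. Among those, PTEN has the highest expression (log2 FC) (≈ 4.5).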